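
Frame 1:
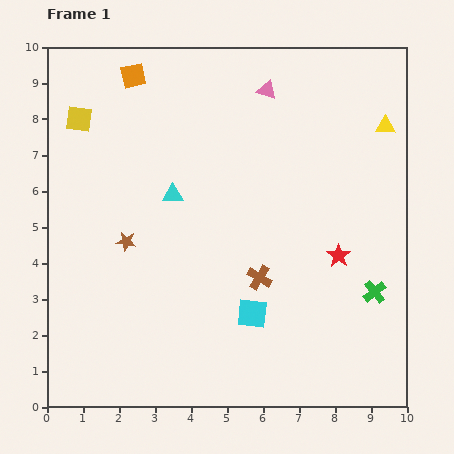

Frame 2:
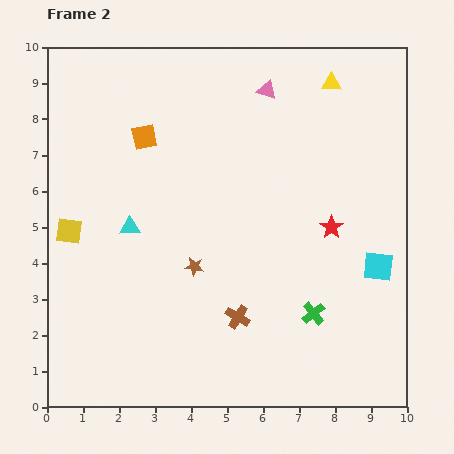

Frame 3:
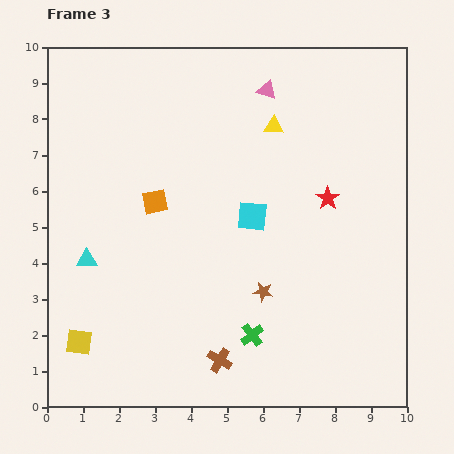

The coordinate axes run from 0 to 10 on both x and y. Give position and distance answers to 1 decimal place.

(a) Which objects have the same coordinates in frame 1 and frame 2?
the pink triangle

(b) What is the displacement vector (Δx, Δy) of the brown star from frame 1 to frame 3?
(3.8, -1.4)

The brown star was at (2.2, 4.6) in frame 1 and (6.0, 3.2) in frame 3.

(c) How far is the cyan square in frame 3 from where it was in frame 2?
3.8

The cyan square moved from (9.2, 3.9) to (5.7, 5.3), a distance of √(3.5² + 1.4²) ≈ 3.8.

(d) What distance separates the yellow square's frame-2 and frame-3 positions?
3.1

The yellow square moved from (0.6, 4.9) to (0.9, 1.8), a distance of √(0.3² + 3.1²) ≈ 3.1.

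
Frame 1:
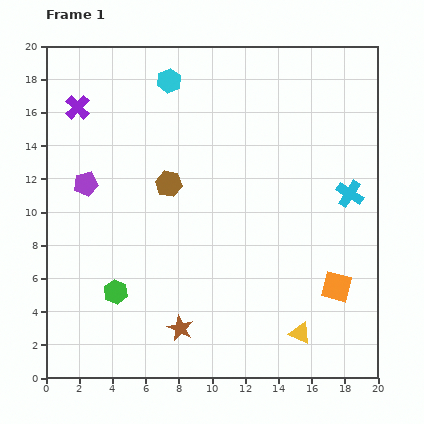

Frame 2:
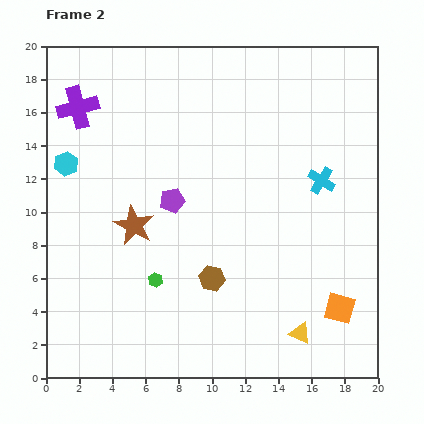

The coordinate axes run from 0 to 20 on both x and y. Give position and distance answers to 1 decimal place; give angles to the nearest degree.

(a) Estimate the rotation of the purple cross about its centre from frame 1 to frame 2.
31° clockwise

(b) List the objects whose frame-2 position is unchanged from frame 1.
the yellow triangle, the purple cross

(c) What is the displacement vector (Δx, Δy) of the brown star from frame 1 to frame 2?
(-2.8, 6.2)

The brown star was at (8.1, 3.0) in frame 1 and (5.3, 9.2) in frame 2.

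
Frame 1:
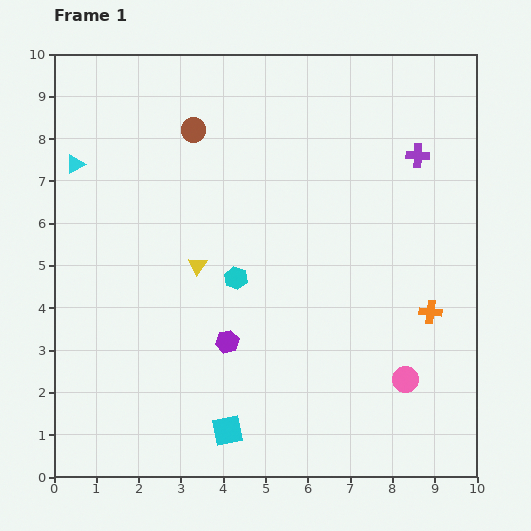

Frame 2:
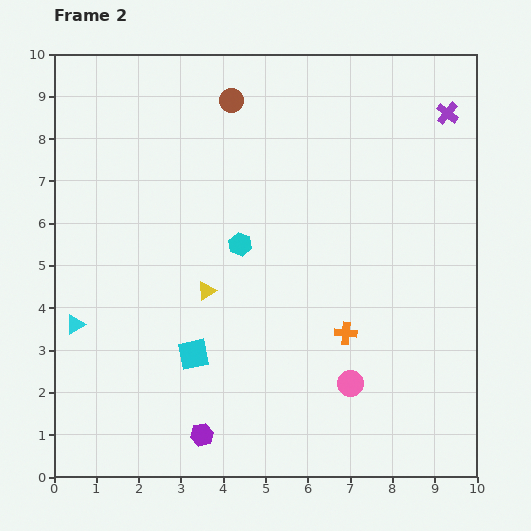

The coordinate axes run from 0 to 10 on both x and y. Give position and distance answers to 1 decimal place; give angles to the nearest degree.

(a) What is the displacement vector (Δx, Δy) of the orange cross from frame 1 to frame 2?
(-2.0, -0.5)

The orange cross was at (8.9, 3.9) in frame 1 and (6.9, 3.4) in frame 2.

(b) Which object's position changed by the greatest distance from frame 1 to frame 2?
the cyan triangle

(moved 3.8; next 2.3)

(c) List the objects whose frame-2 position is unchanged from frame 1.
none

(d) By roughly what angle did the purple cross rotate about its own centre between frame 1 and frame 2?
37° clockwise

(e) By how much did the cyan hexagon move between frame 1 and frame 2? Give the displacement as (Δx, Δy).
(0.1, 0.8)

The cyan hexagon was at (4.3, 4.7) in frame 1 and (4.4, 5.5) in frame 2.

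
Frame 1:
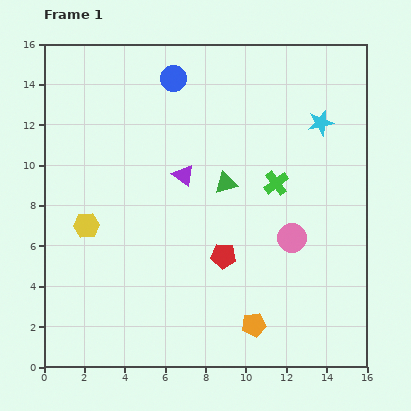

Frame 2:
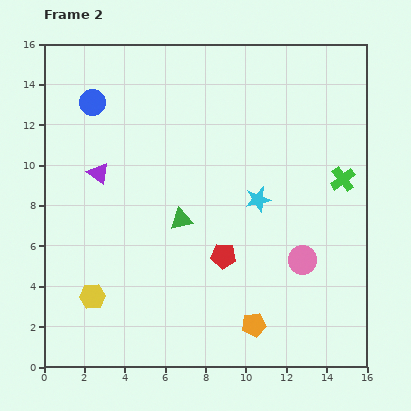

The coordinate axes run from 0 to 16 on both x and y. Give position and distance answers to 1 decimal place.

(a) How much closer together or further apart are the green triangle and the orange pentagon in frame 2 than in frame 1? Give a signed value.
-0.8

Distance in frame 1: 7.1. Distance in frame 2: 6.3.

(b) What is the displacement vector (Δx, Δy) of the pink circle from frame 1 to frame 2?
(0.5, -1.1)

The pink circle was at (12.3, 6.4) in frame 1 and (12.8, 5.3) in frame 2.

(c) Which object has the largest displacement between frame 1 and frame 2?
the cyan star

(moved 4.9; next 4.2)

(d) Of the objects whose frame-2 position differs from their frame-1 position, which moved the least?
the pink circle

(moved 1.2)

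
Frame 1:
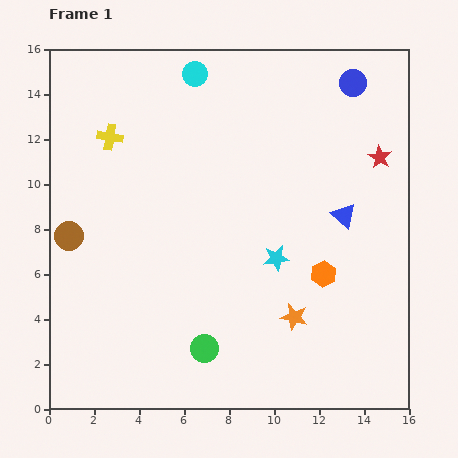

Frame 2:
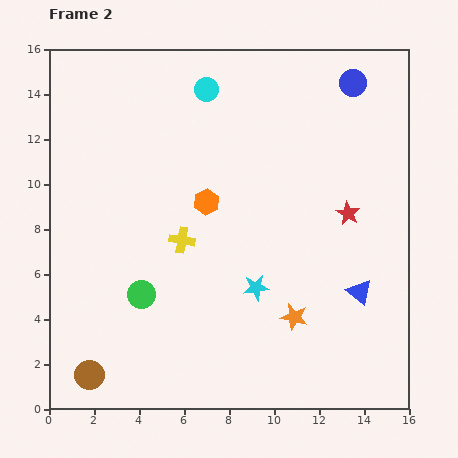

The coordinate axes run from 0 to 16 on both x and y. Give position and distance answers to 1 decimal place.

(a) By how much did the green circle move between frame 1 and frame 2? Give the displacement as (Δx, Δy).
(-2.8, 2.4)

The green circle was at (6.9, 2.7) in frame 1 and (4.1, 5.1) in frame 2.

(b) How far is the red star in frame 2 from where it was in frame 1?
2.9

The red star moved from (14.7, 11.2) to (13.3, 8.7), a distance of √(1.4² + 2.5²) ≈ 2.9.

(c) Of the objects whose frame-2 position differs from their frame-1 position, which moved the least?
the cyan circle

(moved 0.9)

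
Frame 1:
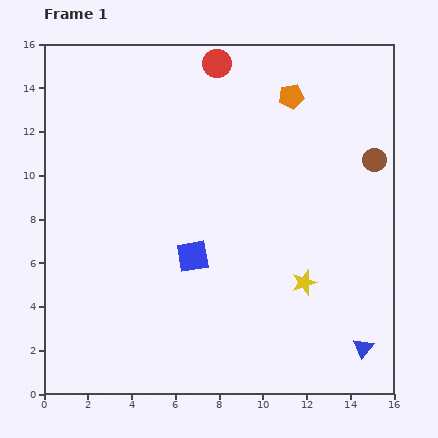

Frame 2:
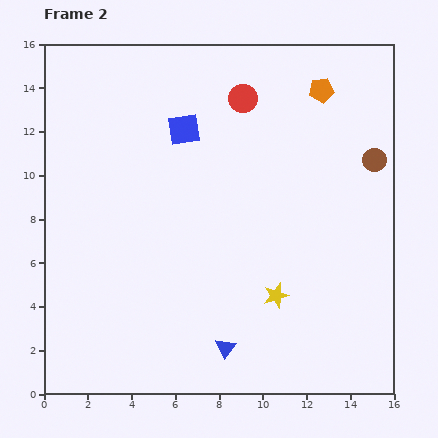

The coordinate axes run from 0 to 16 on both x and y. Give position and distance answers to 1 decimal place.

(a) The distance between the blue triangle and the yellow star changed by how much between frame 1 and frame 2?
-0.7

Distance in frame 1: 4.0. Distance in frame 2: 3.3.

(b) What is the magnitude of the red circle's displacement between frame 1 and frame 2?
2.0

The red circle moved from (7.9, 15.1) to (9.1, 13.5), a distance of √(1.2² + 1.6²) ≈ 2.0.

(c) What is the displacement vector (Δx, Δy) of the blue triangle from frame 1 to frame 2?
(-6.3, 0.0)

The blue triangle was at (14.6, 2.1) in frame 1 and (8.3, 2.1) in frame 2.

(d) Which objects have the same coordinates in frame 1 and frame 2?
the brown circle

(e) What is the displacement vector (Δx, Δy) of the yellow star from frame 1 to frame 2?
(-1.3, -0.6)

The yellow star was at (11.9, 5.1) in frame 1 and (10.6, 4.5) in frame 2.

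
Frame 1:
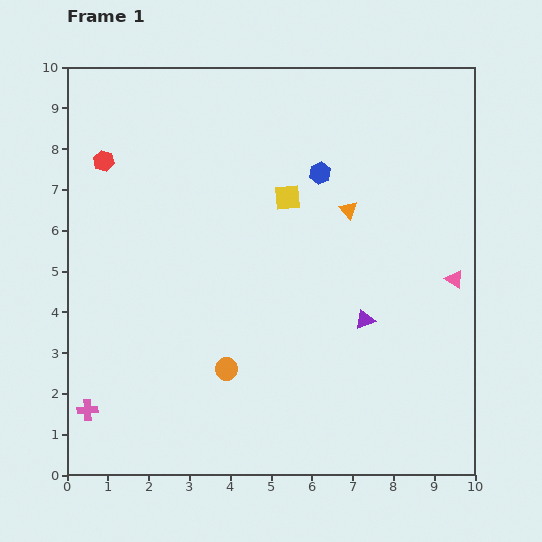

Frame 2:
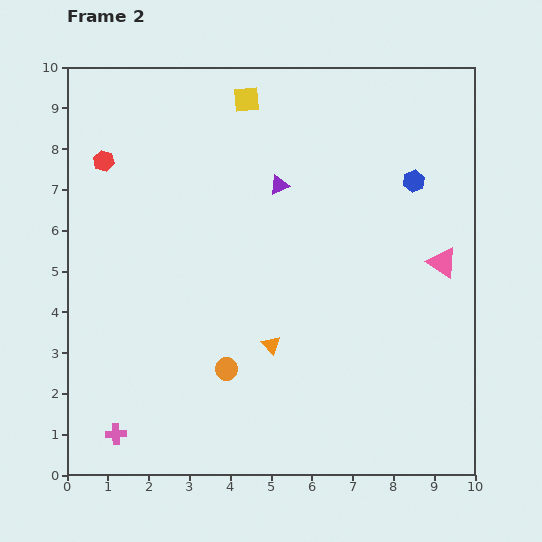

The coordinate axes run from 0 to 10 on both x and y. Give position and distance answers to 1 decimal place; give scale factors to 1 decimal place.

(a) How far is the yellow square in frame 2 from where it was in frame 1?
2.6

The yellow square moved from (5.4, 6.8) to (4.4, 9.2), a distance of √(1.0² + 2.4²) ≈ 2.6.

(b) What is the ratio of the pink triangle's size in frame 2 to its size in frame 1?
1.6×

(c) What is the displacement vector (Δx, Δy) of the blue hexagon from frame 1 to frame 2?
(2.3, -0.2)

The blue hexagon was at (6.2, 7.4) in frame 1 and (8.5, 7.2) in frame 2.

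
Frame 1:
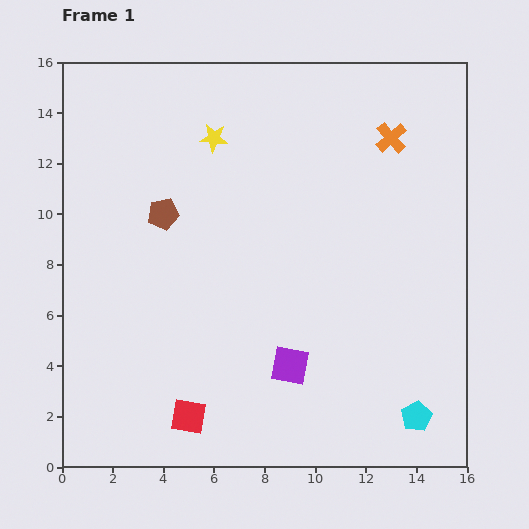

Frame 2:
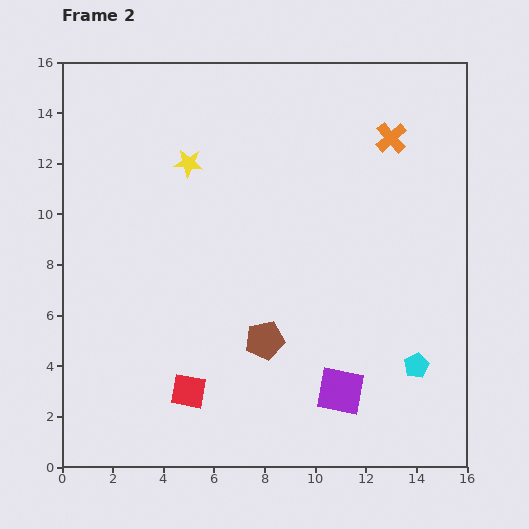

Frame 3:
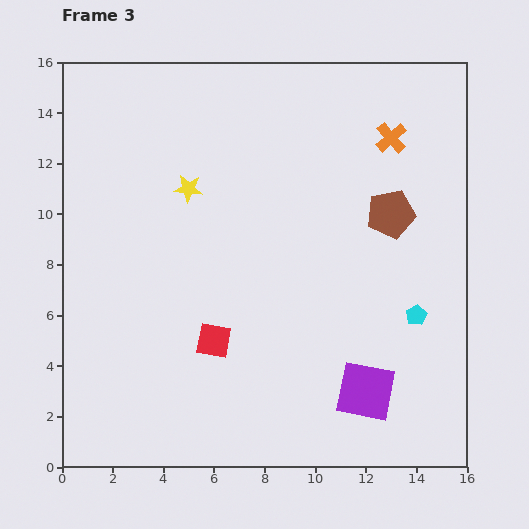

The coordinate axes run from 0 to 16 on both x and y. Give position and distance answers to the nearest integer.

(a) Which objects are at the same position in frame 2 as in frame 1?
the orange cross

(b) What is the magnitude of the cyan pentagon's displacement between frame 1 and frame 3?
4

The cyan pentagon moved from (14, 2) to (14, 6), a distance of √(0² + 4²) ≈ 4.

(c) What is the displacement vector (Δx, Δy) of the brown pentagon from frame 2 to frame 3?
(5, 5)

The brown pentagon was at (8, 5) in frame 2 and (13, 10) in frame 3.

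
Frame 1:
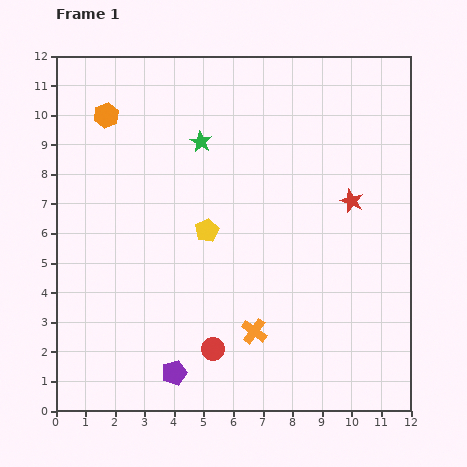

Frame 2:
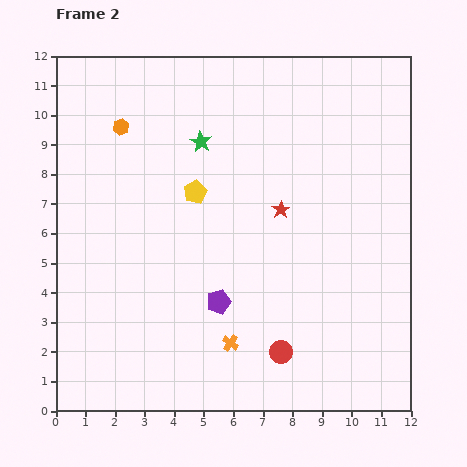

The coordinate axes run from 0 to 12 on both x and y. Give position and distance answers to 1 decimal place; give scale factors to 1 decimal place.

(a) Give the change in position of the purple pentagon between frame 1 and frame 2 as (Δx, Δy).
(1.5, 2.4)

The purple pentagon was at (4.0, 1.3) in frame 1 and (5.5, 3.7) in frame 2.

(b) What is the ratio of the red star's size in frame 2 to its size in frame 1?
0.7×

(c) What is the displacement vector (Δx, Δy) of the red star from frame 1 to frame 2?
(-2.4, -0.3)

The red star was at (10.0, 7.1) in frame 1 and (7.6, 6.8) in frame 2.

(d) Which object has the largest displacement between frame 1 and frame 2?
the purple pentagon

(moved 2.8; next 2.4)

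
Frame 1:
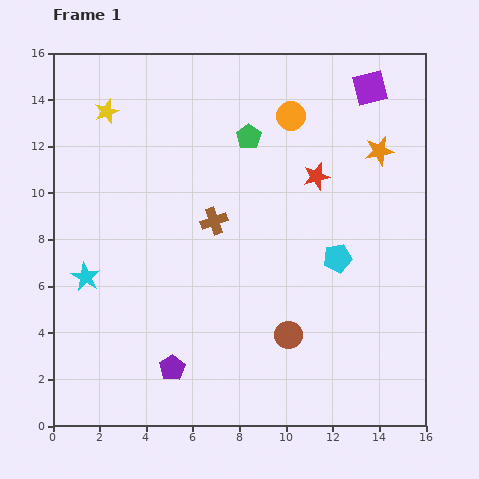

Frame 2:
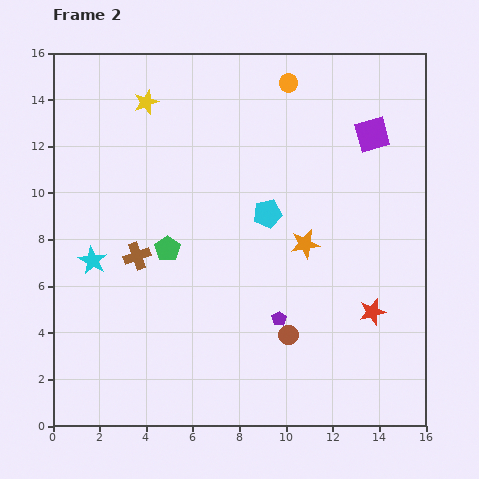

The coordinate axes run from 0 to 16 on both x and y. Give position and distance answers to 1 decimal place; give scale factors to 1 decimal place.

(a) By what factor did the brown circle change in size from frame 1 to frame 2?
0.7×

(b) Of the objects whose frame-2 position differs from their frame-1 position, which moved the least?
the cyan star

(moved 0.8)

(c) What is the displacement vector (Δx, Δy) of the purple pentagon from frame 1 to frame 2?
(4.6, 2.1)

The purple pentagon was at (5.1, 2.5) in frame 1 and (9.7, 4.6) in frame 2.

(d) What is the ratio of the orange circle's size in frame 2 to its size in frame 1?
0.6×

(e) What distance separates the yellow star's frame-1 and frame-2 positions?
1.7

The yellow star moved from (2.3, 13.5) to (4.0, 13.9), a distance of √(1.7² + 0.4²) ≈ 1.7.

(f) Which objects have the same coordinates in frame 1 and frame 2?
the brown circle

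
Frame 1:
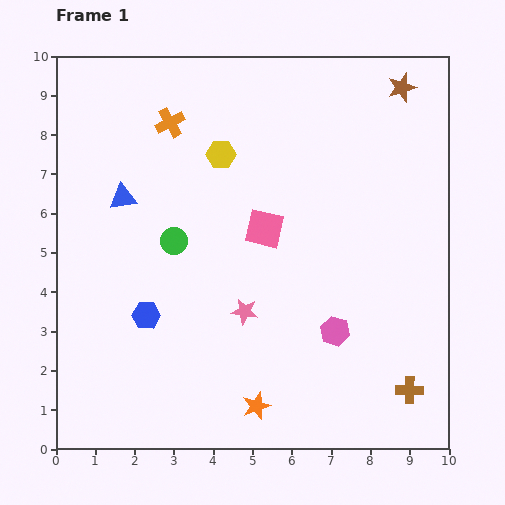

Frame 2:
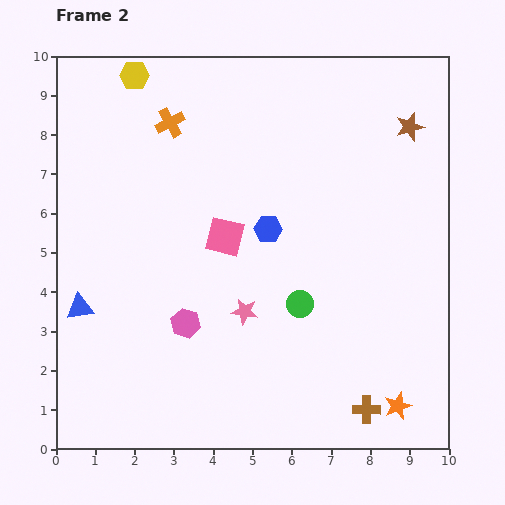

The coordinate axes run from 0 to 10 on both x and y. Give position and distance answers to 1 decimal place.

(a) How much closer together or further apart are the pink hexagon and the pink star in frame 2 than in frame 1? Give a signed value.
-0.9

Distance in frame 1: 2.4. Distance in frame 2: 1.5.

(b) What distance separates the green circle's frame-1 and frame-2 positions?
3.6

The green circle moved from (3.0, 5.3) to (6.2, 3.7), a distance of √(3.2² + 1.6²) ≈ 3.6.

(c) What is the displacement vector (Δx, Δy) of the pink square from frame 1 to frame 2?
(-1.0, -0.2)

The pink square was at (5.3, 5.6) in frame 1 and (4.3, 5.4) in frame 2.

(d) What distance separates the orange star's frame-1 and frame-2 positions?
3.6

The orange star moved from (5.1, 1.1) to (8.7, 1.1), a distance of √(3.6² + 0.0²) ≈ 3.6.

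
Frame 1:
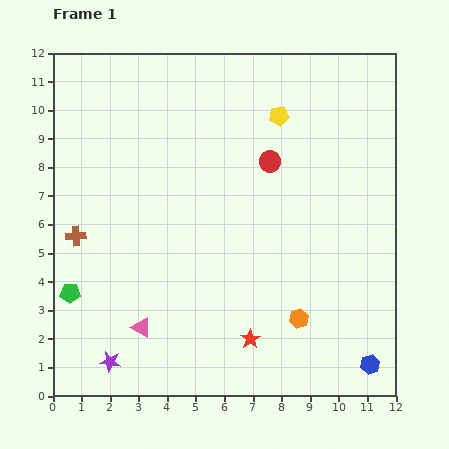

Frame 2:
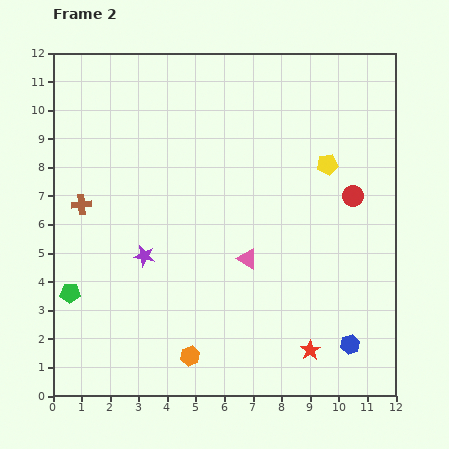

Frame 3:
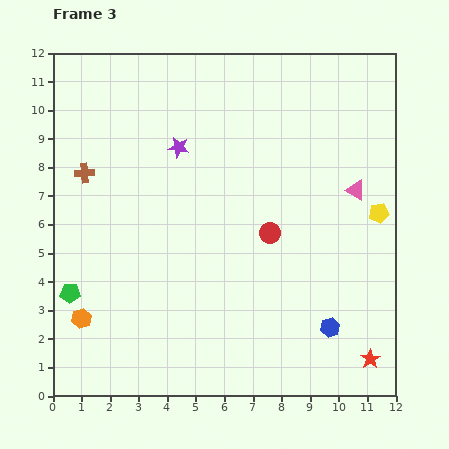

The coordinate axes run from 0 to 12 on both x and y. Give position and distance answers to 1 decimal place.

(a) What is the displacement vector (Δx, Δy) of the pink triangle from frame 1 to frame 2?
(3.7, 2.4)

The pink triangle was at (3.1, 2.4) in frame 1 and (6.8, 4.8) in frame 2.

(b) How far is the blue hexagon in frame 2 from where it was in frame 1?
1.0

The blue hexagon moved from (11.1, 1.1) to (10.4, 1.8), a distance of √(0.7² + 0.7²) ≈ 1.0.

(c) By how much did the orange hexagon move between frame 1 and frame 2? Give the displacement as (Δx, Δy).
(-3.8, -1.3)

The orange hexagon was at (8.6, 2.7) in frame 1 and (4.8, 1.4) in frame 2.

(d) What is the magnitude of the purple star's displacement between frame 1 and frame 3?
7.9

The purple star moved from (2.0, 1.2) to (4.4, 8.7), a distance of √(2.4² + 7.5²) ≈ 7.9.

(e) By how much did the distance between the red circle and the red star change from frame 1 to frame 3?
-0.6

Distance in frame 1: 6.2. Distance in frame 3: 5.6.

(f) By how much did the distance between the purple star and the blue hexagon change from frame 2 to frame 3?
+0.4

Distance in frame 2: 7.8. Distance in frame 3: 8.2.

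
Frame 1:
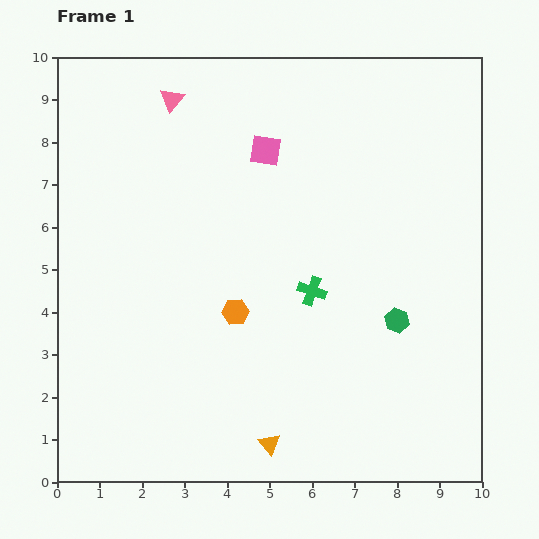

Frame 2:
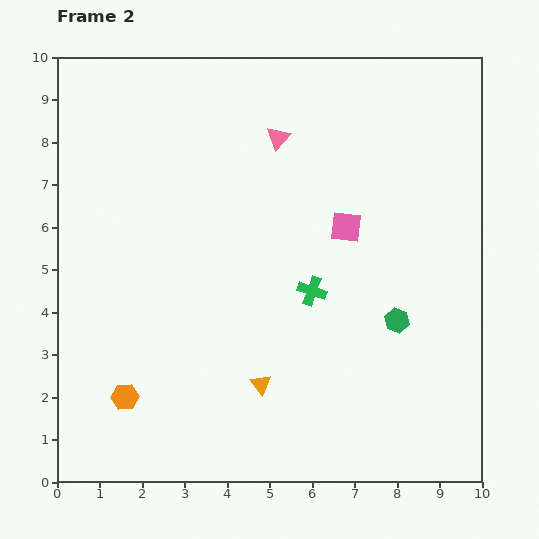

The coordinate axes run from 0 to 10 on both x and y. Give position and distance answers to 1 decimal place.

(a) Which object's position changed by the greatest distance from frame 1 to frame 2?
the orange hexagon

(moved 3.3; next 2.7)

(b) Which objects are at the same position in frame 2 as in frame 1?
the green cross, the green hexagon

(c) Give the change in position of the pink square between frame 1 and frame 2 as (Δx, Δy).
(1.9, -1.8)

The pink square was at (4.9, 7.8) in frame 1 and (6.8, 6.0) in frame 2.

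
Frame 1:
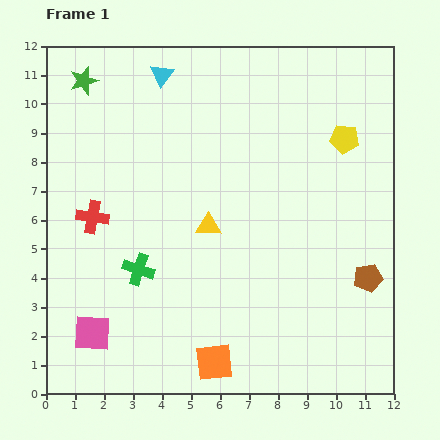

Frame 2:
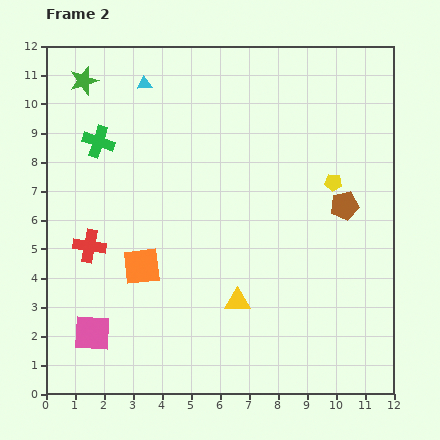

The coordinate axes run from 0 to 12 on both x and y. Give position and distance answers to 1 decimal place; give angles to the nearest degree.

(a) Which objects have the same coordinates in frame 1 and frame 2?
the green star, the pink square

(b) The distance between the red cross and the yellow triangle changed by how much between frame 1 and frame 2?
+1.4

Distance in frame 1: 4.0. Distance in frame 2: 5.4.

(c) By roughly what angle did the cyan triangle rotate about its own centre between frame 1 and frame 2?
48° clockwise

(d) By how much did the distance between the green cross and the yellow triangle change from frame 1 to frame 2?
+4.5

Distance in frame 1: 2.8. Distance in frame 2: 7.3.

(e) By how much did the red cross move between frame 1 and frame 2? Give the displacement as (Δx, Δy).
(-0.1, -1.0)

The red cross was at (1.6, 6.1) in frame 1 and (1.5, 5.1) in frame 2.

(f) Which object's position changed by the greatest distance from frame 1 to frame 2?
the green cross

(moved 4.6; next 4.1)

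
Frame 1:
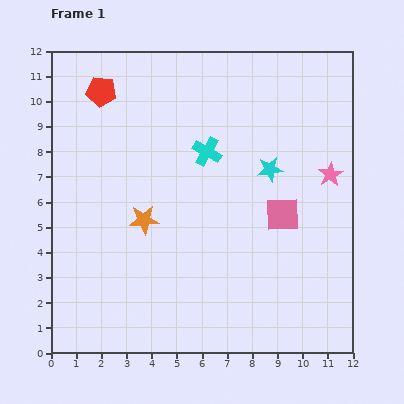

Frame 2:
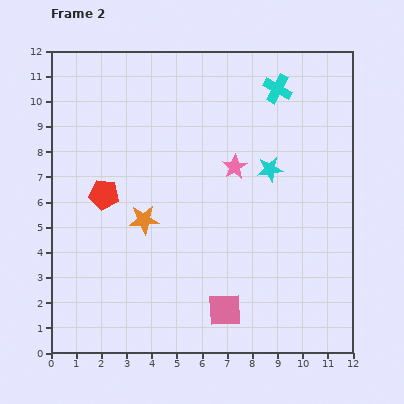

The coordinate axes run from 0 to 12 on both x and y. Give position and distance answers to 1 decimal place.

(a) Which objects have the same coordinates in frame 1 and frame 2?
the cyan star, the orange star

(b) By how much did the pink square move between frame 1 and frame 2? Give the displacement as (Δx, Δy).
(-2.3, -3.8)

The pink square was at (9.2, 5.5) in frame 1 and (6.9, 1.7) in frame 2.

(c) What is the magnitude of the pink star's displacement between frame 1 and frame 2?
3.8

The pink star moved from (11.1, 7.1) to (7.3, 7.4), a distance of √(3.8² + 0.3²) ≈ 3.8.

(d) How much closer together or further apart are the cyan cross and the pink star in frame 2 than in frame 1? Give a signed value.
-1.5

Distance in frame 1: 5.0. Distance in frame 2: 3.5.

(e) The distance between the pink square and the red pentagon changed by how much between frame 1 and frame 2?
-2.1

Distance in frame 1: 8.7. Distance in frame 2: 6.6.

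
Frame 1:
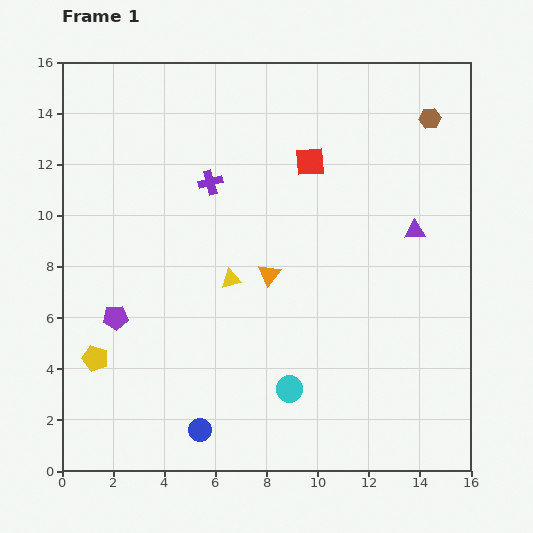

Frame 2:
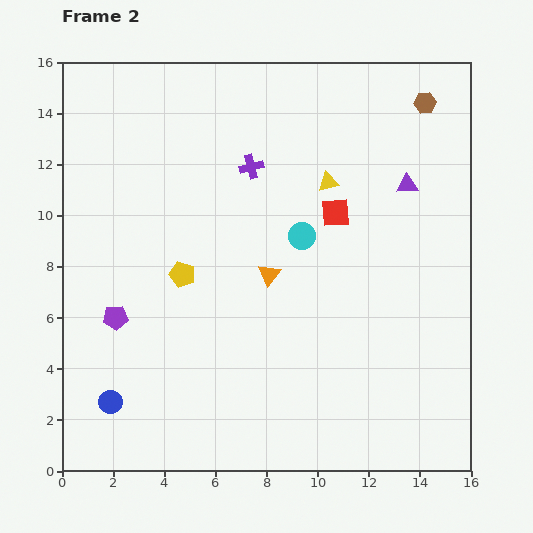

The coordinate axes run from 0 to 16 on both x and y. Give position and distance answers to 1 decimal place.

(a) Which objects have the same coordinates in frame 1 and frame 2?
the orange triangle, the purple pentagon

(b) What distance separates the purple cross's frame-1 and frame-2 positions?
1.7

The purple cross moved from (5.8, 11.3) to (7.4, 11.9), a distance of √(1.6² + 0.6²) ≈ 1.7.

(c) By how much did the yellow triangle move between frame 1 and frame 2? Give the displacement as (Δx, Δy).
(3.8, 3.8)

The yellow triangle was at (6.6, 7.5) in frame 1 and (10.4, 11.3) in frame 2.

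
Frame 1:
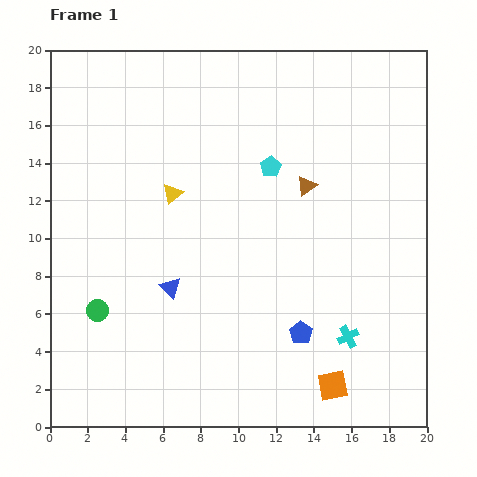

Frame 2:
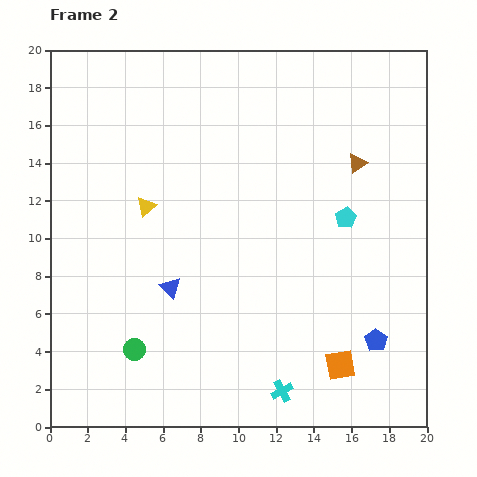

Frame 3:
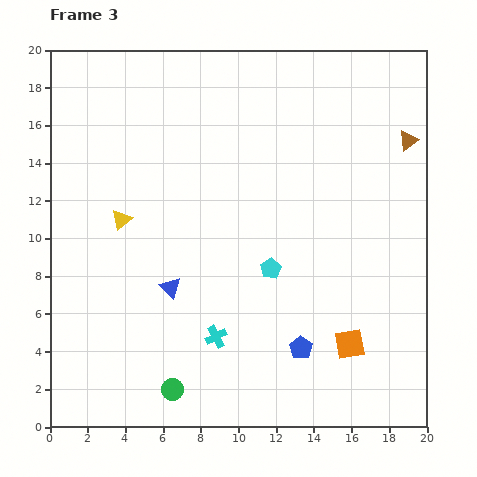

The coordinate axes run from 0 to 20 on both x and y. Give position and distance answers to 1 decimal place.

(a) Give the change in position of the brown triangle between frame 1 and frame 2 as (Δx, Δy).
(2.7, 1.2)

The brown triangle was at (13.6, 12.8) in frame 1 and (16.3, 14.0) in frame 2.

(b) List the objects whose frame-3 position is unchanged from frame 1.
the blue triangle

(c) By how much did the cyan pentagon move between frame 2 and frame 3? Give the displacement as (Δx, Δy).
(-4.0, -2.7)

The cyan pentagon was at (15.7, 11.1) in frame 2 and (11.7, 8.4) in frame 3.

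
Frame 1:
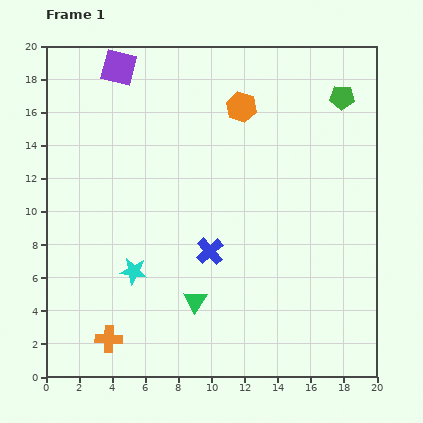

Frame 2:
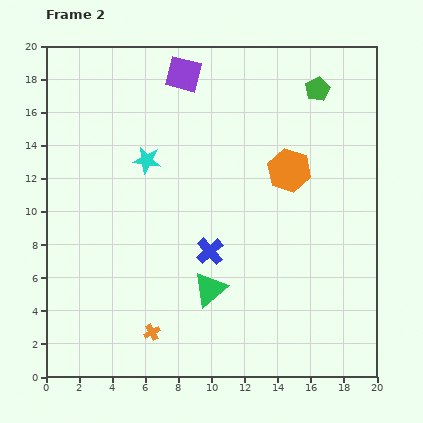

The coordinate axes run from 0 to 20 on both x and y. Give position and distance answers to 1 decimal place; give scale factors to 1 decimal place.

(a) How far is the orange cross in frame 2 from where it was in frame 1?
2.6

The orange cross moved from (3.8, 2.3) to (6.4, 2.7), a distance of √(2.6² + 0.4²) ≈ 2.6.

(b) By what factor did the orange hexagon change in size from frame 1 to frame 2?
1.4×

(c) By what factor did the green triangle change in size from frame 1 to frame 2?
1.4×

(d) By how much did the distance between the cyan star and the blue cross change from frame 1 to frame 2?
+1.9

Distance in frame 1: 4.8. Distance in frame 2: 6.7.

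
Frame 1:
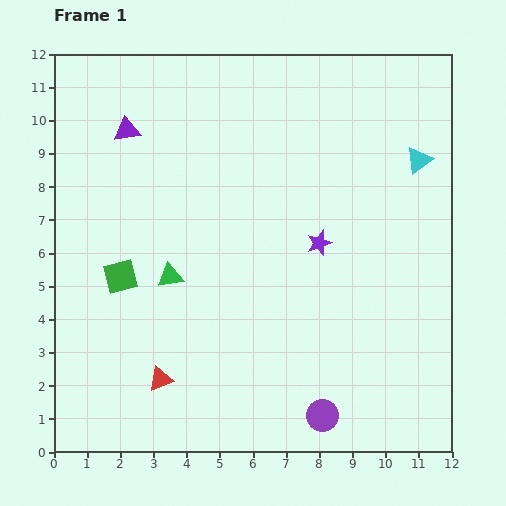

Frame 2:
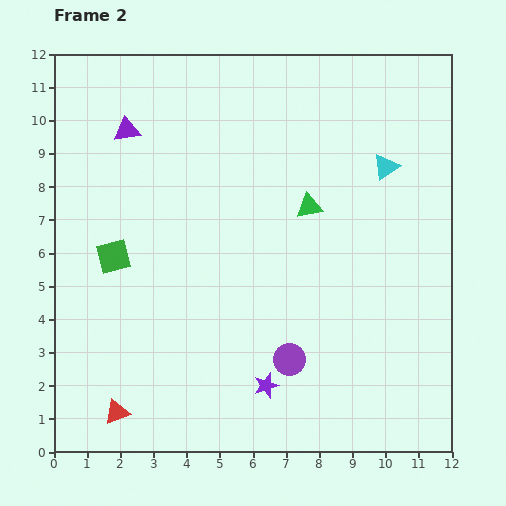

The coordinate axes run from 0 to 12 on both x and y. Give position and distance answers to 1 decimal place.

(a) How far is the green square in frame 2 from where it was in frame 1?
0.6

The green square moved from (2.0, 5.3) to (1.8, 5.9), a distance of √(0.2² + 0.6²) ≈ 0.6.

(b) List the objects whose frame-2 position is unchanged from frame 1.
the purple triangle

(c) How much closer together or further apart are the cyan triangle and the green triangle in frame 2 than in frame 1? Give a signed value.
-5.7

Distance in frame 1: 8.3. Distance in frame 2: 2.6.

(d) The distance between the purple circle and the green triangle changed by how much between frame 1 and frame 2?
-1.6

Distance in frame 1: 6.2. Distance in frame 2: 4.6.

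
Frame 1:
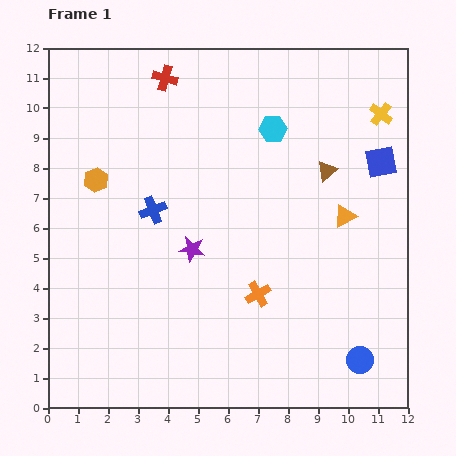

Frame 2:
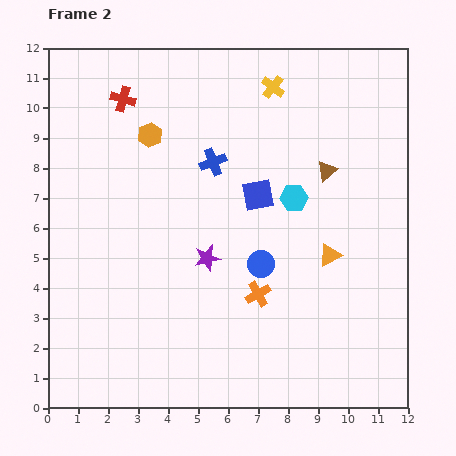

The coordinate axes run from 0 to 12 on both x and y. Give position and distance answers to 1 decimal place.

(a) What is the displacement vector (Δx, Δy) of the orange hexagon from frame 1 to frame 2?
(1.8, 1.5)

The orange hexagon was at (1.6, 7.6) in frame 1 and (3.4, 9.1) in frame 2.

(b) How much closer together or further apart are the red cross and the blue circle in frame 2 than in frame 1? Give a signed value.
-4.2

Distance in frame 1: 11.4. Distance in frame 2: 7.2.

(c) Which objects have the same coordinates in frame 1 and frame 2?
the orange cross, the brown triangle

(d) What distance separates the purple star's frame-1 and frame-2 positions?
0.6

The purple star moved from (4.8, 5.3) to (5.3, 5.0), a distance of √(0.5² + 0.3²) ≈ 0.6.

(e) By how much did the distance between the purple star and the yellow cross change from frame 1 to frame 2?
-1.6

Distance in frame 1: 7.7. Distance in frame 2: 6.1.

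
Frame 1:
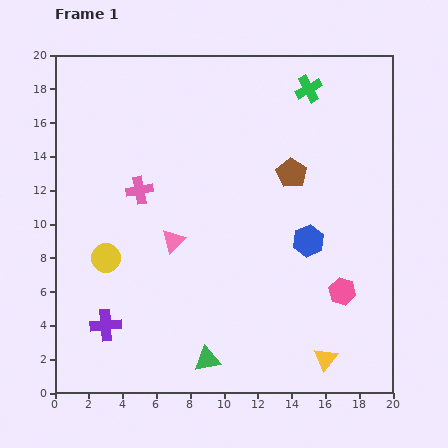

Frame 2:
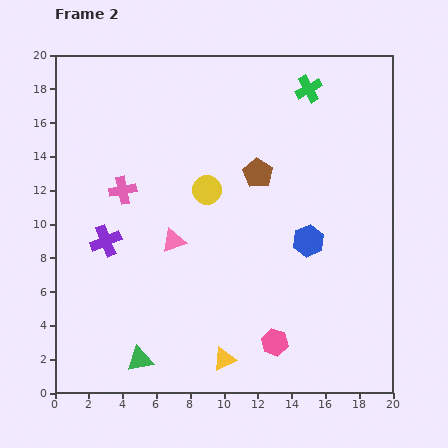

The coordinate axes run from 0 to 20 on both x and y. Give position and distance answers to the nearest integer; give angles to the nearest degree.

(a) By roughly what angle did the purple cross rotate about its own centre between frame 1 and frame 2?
17° counter-clockwise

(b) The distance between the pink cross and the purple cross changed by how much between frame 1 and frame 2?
-5

Distance in frame 1: 8. Distance in frame 2: 3.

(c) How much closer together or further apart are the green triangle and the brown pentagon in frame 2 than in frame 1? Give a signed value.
+1

Distance in frame 1: 12. Distance in frame 2: 13.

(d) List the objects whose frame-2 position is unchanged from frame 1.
the blue hexagon, the green cross, the pink triangle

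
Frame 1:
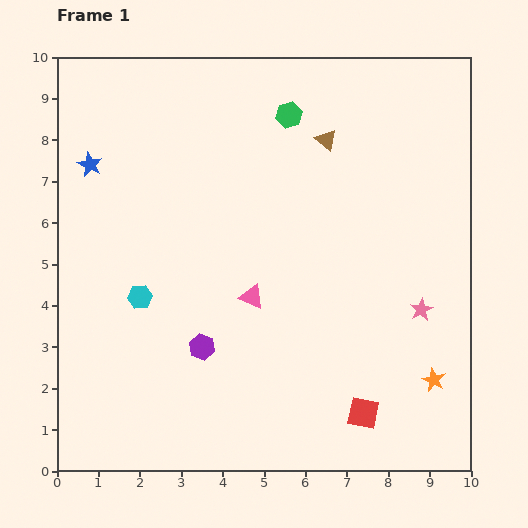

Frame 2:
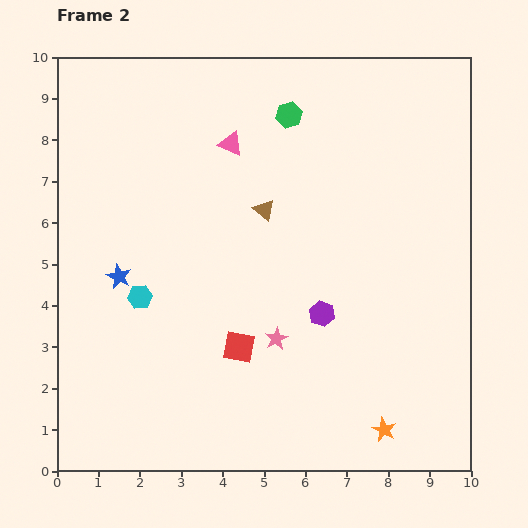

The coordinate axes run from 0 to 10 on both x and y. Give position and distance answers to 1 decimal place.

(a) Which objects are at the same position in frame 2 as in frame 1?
the green hexagon, the cyan hexagon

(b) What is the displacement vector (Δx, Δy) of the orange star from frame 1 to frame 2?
(-1.2, -1.2)

The orange star was at (9.1, 2.2) in frame 1 and (7.9, 1.0) in frame 2.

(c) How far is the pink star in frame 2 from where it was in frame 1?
3.6

The pink star moved from (8.8, 3.9) to (5.3, 3.2), a distance of √(3.5² + 0.7²) ≈ 3.6.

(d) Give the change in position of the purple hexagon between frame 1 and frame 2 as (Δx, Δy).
(2.9, 0.8)

The purple hexagon was at (3.5, 3.0) in frame 1 and (6.4, 3.8) in frame 2.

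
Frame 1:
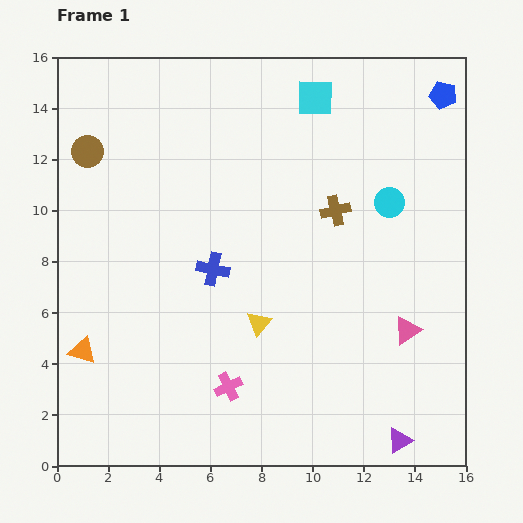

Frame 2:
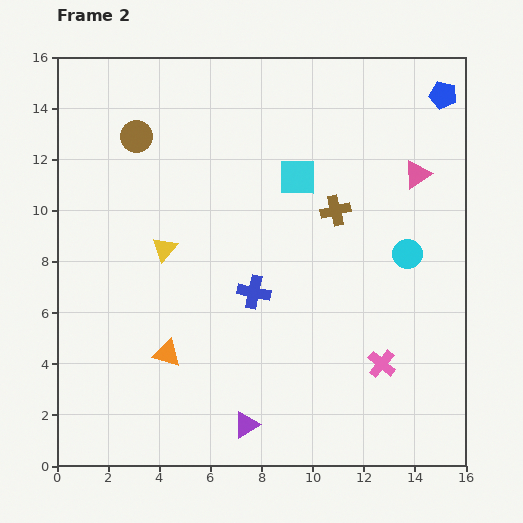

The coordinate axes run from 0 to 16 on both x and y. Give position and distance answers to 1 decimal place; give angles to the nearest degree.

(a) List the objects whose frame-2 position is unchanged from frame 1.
the blue pentagon, the brown cross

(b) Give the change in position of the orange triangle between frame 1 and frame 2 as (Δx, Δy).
(3.3, -0.1)

The orange triangle was at (1.0, 4.5) in frame 1 and (4.3, 4.4) in frame 2.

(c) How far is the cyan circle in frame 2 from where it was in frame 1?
2.1

The cyan circle moved from (13.0, 10.3) to (13.7, 8.3), a distance of √(0.7² + 2.0²) ≈ 2.1.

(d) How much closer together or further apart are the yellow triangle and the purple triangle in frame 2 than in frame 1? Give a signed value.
+0.4

Distance in frame 1: 7.2. Distance in frame 2: 7.6.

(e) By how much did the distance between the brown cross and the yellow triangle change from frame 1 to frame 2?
+1.6

Distance in frame 1: 5.3. Distance in frame 2: 6.9.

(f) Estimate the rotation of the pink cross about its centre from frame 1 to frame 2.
25° counter-clockwise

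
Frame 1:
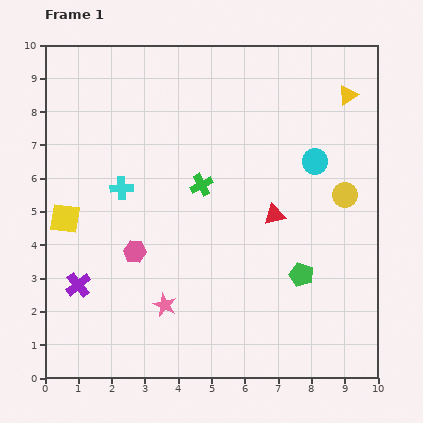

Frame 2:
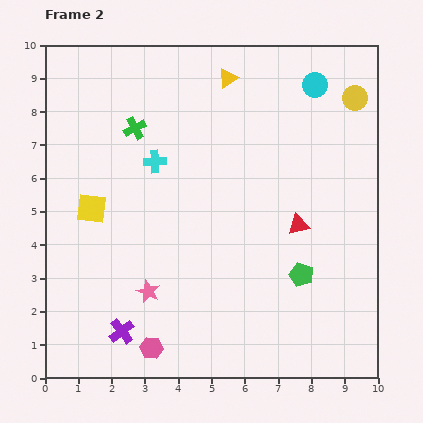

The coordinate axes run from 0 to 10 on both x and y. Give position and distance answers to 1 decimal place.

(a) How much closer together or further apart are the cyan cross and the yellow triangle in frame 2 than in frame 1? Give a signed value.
-4.1

Distance in frame 1: 7.4. Distance in frame 2: 3.3.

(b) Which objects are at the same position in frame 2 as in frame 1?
the green pentagon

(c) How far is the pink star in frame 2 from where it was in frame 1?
0.6

The pink star moved from (3.6, 2.2) to (3.1, 2.6), a distance of √(0.5² + 0.4²) ≈ 0.6.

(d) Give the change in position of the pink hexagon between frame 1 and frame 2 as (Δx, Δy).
(0.5, -2.9)

The pink hexagon was at (2.7, 3.8) in frame 1 and (3.2, 0.9) in frame 2.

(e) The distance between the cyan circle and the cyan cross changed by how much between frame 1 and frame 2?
-0.6

Distance in frame 1: 5.9. Distance in frame 2: 5.3.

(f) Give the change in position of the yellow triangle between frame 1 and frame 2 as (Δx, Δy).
(-3.6, 0.5)

The yellow triangle was at (9.1, 8.5) in frame 1 and (5.5, 9.0) in frame 2.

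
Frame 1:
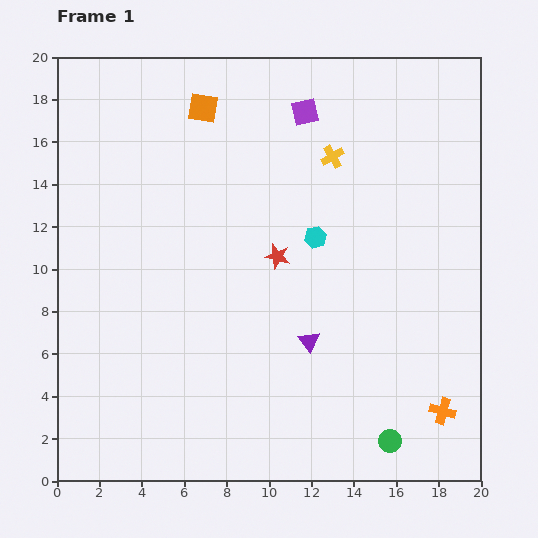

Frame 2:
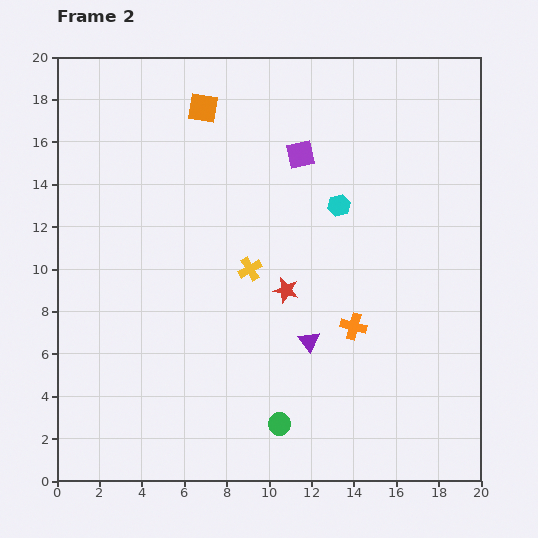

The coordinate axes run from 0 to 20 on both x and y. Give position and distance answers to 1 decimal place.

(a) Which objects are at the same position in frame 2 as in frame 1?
the orange square, the purple triangle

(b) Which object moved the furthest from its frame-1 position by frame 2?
the yellow cross

(moved 6.6; next 5.8)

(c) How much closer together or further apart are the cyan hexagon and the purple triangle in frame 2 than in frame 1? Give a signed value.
+1.7

Distance in frame 1: 4.9. Distance in frame 2: 6.6.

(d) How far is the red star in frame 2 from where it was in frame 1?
1.6

The red star moved from (10.4, 10.6) to (10.8, 9.0), a distance of √(0.4² + 1.6²) ≈ 1.6.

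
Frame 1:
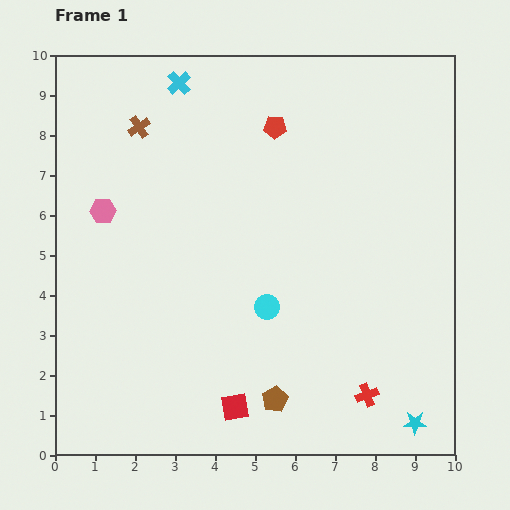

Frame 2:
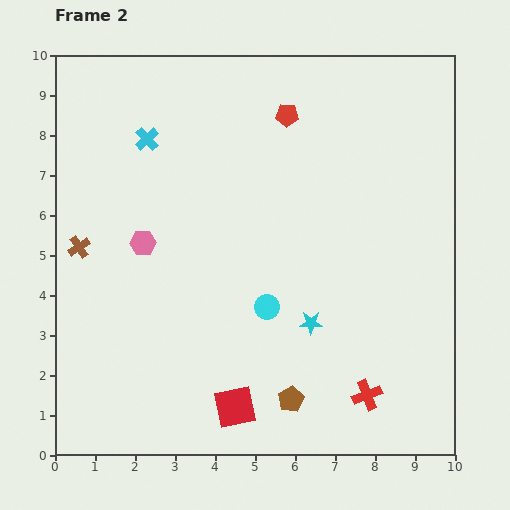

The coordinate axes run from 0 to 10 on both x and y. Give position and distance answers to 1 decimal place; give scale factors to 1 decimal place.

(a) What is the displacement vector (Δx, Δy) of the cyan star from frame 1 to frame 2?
(-2.6, 2.5)

The cyan star was at (9.0, 0.8) in frame 1 and (6.4, 3.3) in frame 2.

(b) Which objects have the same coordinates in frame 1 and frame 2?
the red square, the cyan circle, the red cross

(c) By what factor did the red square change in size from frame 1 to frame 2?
1.5×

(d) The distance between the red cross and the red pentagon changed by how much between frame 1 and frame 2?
+0.2

Distance in frame 1: 7.1. Distance in frame 2: 7.3.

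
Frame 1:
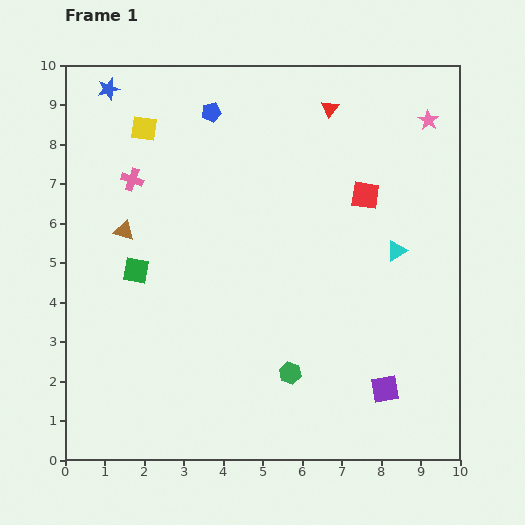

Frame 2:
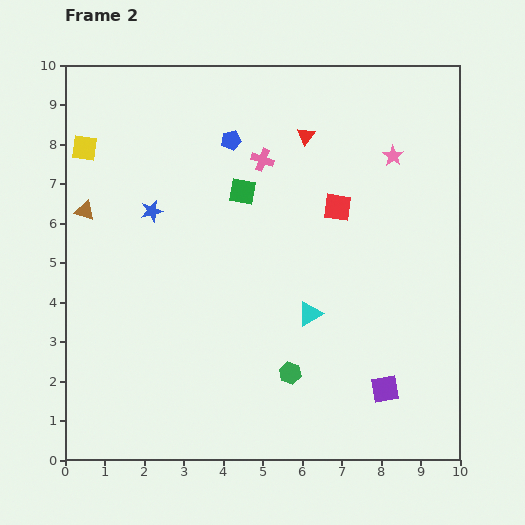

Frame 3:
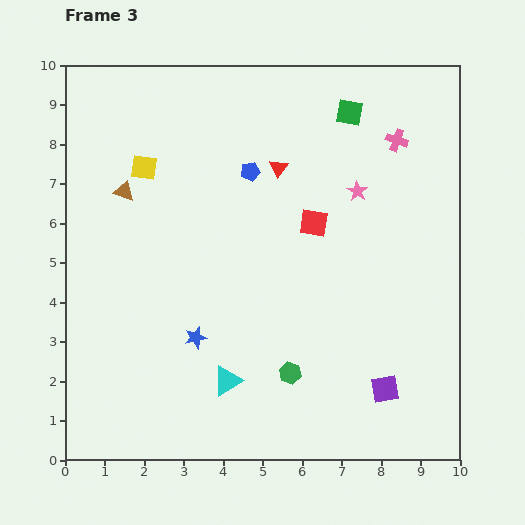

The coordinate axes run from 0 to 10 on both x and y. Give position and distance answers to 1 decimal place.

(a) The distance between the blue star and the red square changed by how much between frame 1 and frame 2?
-2.3

Distance in frame 1: 7.0. Distance in frame 2: 4.7.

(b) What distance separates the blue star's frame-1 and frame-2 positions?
3.3

The blue star moved from (1.1, 9.4) to (2.2, 6.3), a distance of √(1.1² + 3.1²) ≈ 3.3.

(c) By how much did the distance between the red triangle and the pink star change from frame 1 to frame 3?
-0.4

Distance in frame 1: 2.5. Distance in frame 3: 2.1.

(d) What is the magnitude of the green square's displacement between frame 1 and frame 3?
6.7

The green square moved from (1.8, 4.8) to (7.2, 8.8), a distance of √(5.4² + 4.0²) ≈ 6.7.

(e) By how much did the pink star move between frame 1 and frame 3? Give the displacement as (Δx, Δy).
(-1.8, -1.8)

The pink star was at (9.2, 8.6) in frame 1 and (7.4, 6.8) in frame 3.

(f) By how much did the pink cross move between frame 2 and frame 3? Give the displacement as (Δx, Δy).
(3.4, 0.5)

The pink cross was at (5.0, 7.6) in frame 2 and (8.4, 8.1) in frame 3.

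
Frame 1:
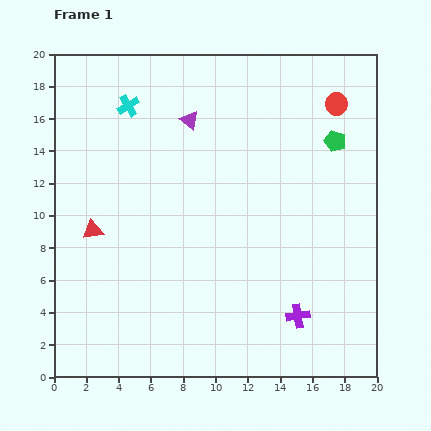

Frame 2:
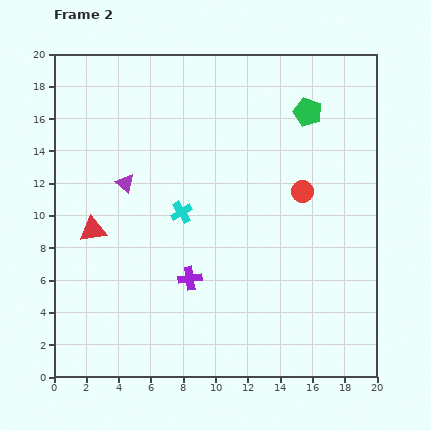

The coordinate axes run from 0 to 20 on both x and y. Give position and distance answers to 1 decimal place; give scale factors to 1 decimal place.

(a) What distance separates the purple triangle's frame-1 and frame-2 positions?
5.6

The purple triangle moved from (8.4, 15.9) to (4.4, 12.0), a distance of √(4.0² + 3.9²) ≈ 5.6.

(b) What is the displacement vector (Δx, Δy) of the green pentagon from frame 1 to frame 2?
(-1.7, 1.8)

The green pentagon was at (17.4, 14.6) in frame 1 and (15.7, 16.4) in frame 2.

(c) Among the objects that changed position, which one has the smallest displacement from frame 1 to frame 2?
the green pentagon

(moved 2.5)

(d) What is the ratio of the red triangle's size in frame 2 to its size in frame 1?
1.3×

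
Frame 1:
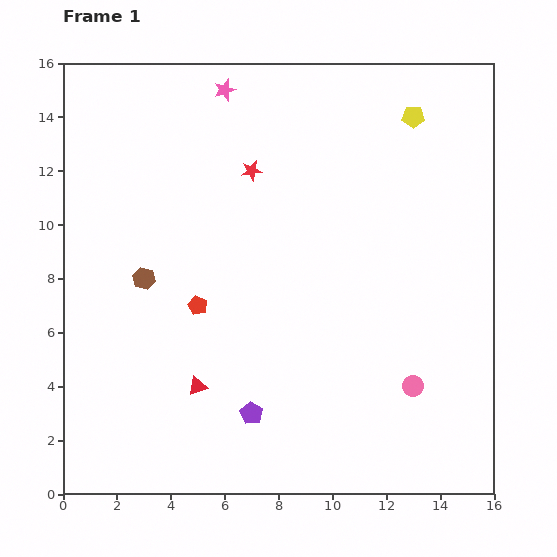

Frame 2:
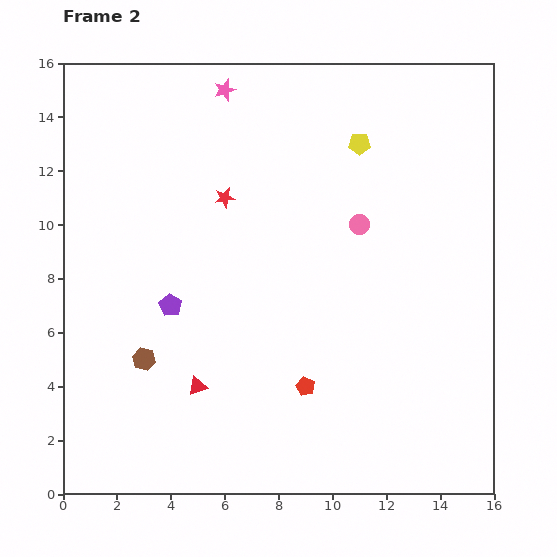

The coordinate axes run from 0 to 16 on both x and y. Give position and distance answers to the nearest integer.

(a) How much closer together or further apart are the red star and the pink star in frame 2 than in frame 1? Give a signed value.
+1

Distance in frame 1: 3. Distance in frame 2: 4.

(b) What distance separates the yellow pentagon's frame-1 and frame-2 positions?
2

The yellow pentagon moved from (13, 14) to (11, 13), a distance of √(2² + 1²) ≈ 2.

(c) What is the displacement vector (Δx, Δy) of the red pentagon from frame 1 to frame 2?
(4, -3)

The red pentagon was at (5, 7) in frame 1 and (9, 4) in frame 2.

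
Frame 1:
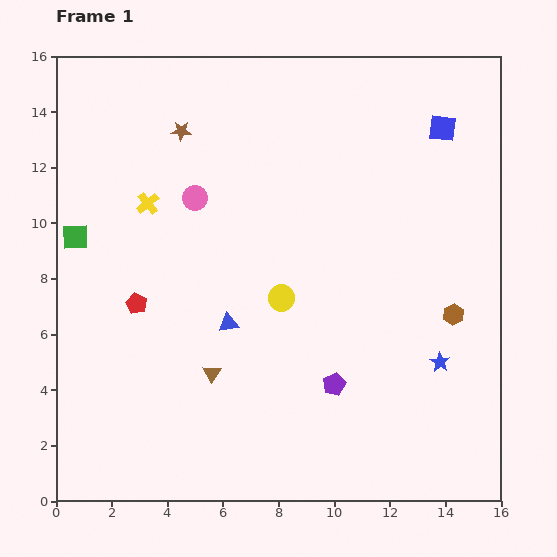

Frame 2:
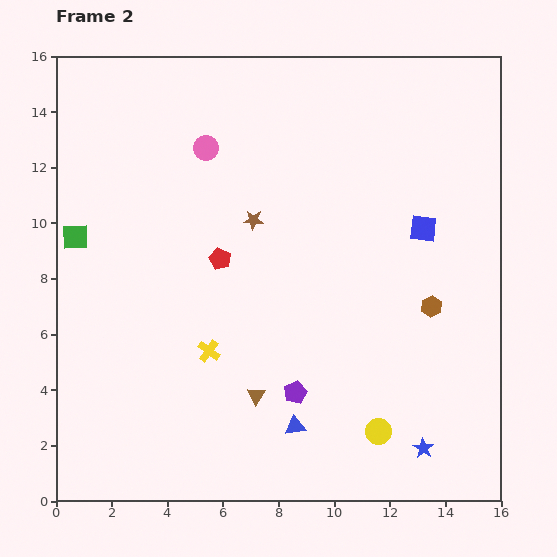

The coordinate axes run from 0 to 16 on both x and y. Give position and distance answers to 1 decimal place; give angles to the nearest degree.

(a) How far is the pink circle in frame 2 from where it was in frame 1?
1.8

The pink circle moved from (5.0, 10.9) to (5.4, 12.7), a distance of √(0.4² + 1.8²) ≈ 1.8.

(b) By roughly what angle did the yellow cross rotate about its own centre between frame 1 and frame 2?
15° counter-clockwise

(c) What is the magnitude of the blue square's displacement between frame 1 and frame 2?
3.7

The blue square moved from (13.9, 13.4) to (13.2, 9.8), a distance of √(0.7² + 3.6²) ≈ 3.7.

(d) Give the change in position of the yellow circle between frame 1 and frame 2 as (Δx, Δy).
(3.5, -4.8)

The yellow circle was at (8.1, 7.3) in frame 1 and (11.6, 2.5) in frame 2.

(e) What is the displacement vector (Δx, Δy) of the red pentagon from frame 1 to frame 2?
(3.0, 1.6)

The red pentagon was at (2.9, 7.1) in frame 1 and (5.9, 8.7) in frame 2.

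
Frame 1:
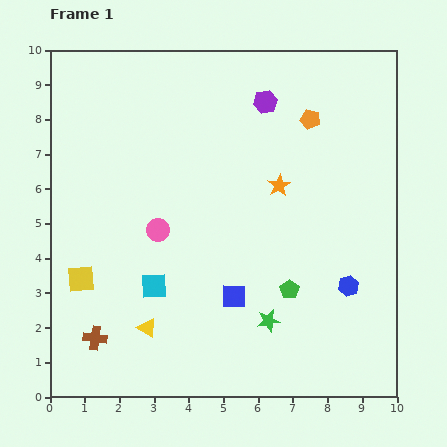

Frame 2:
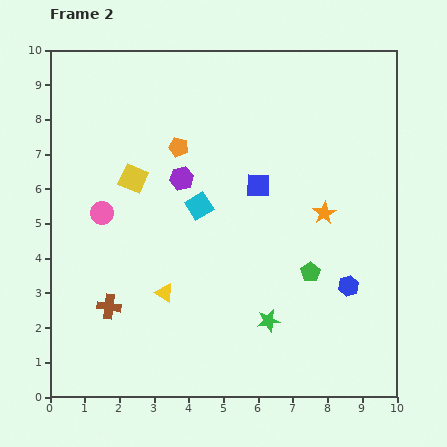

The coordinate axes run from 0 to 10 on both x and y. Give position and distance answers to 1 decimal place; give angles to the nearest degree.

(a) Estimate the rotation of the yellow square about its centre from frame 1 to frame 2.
29° clockwise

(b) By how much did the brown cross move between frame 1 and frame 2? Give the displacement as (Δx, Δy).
(0.4, 0.9)

The brown cross was at (1.3, 1.7) in frame 1 and (1.7, 2.6) in frame 2.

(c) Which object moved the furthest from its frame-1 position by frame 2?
the orange pentagon

(moved 3.9; next 3.3)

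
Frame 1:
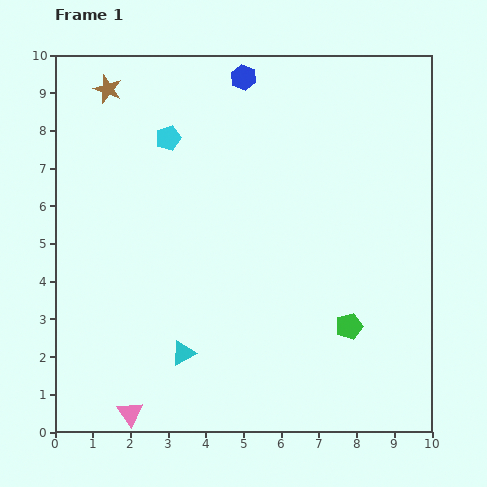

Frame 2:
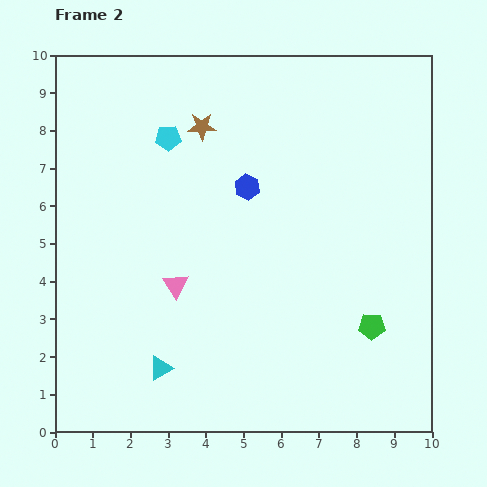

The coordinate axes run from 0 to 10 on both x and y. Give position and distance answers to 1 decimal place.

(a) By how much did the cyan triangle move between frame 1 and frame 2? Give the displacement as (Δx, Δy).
(-0.6, -0.4)

The cyan triangle was at (3.4, 2.1) in frame 1 and (2.8, 1.7) in frame 2.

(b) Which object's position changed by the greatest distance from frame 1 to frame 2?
the pink triangle

(moved 3.6; next 2.9)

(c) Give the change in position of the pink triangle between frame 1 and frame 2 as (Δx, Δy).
(1.2, 3.4)

The pink triangle was at (2.0, 0.5) in frame 1 and (3.2, 3.9) in frame 2.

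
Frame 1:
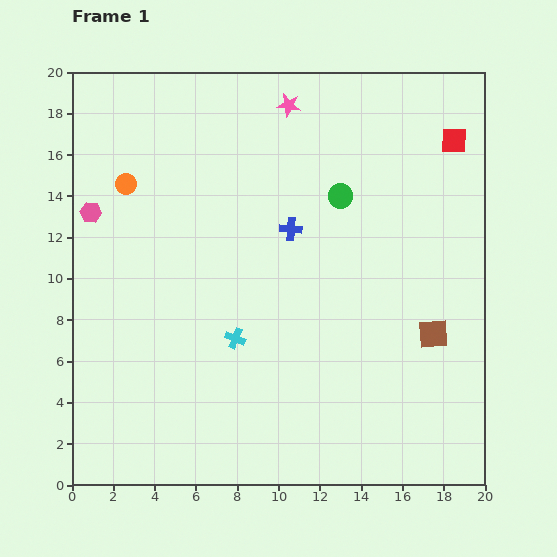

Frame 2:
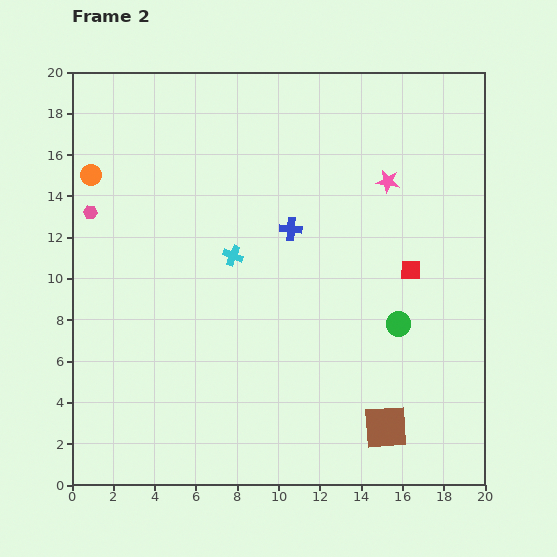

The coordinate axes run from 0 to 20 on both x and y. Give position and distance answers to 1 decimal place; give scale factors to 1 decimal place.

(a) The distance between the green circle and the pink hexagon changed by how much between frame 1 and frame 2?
+3.7

Distance in frame 1: 12.1. Distance in frame 2: 15.8.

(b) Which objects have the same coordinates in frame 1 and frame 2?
the pink hexagon, the blue cross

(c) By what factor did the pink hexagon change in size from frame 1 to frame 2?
0.6×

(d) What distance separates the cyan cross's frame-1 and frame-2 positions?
4.0

The cyan cross moved from (7.9, 7.1) to (7.8, 11.1), a distance of √(0.1² + 4.0²) ≈ 4.0.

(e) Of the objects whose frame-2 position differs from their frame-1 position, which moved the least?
the orange circle

(moved 1.7)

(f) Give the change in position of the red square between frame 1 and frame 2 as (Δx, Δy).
(-2.1, -6.3)

The red square was at (18.5, 16.7) in frame 1 and (16.4, 10.4) in frame 2.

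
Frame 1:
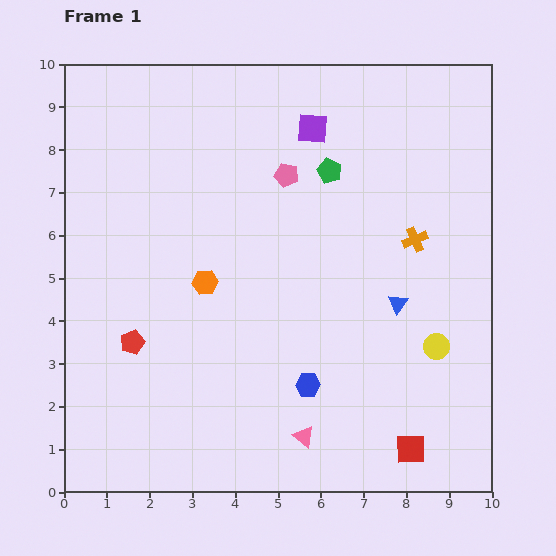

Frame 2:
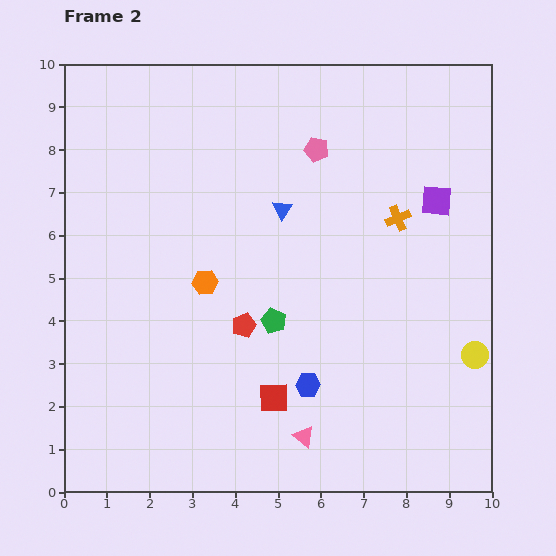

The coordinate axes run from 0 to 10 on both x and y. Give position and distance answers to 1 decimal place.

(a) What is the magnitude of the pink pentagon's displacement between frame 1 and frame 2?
0.9

The pink pentagon moved from (5.2, 7.4) to (5.9, 8.0), a distance of √(0.7² + 0.6²) ≈ 0.9.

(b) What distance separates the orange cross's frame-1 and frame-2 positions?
0.6

The orange cross moved from (8.2, 5.9) to (7.8, 6.4), a distance of √(0.4² + 0.5²) ≈ 0.6.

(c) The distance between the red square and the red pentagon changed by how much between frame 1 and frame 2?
-5.2

Distance in frame 1: 7.0. Distance in frame 2: 1.8.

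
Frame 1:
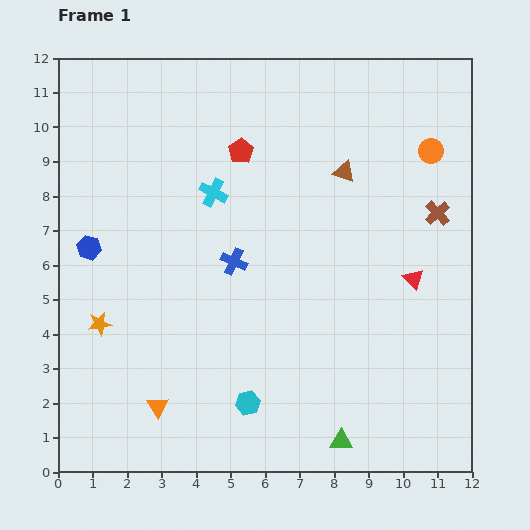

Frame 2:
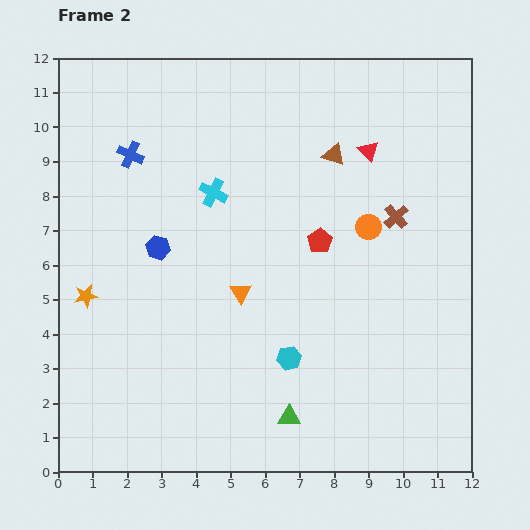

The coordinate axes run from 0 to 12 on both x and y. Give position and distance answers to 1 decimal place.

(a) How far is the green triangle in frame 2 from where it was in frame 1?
1.7

The green triangle moved from (8.2, 0.9) to (6.7, 1.6), a distance of √(1.5² + 0.7²) ≈ 1.7.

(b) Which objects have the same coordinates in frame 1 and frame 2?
the cyan cross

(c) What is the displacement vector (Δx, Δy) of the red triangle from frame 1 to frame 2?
(-1.3, 3.7)

The red triangle was at (10.3, 5.6) in frame 1 and (9.0, 9.3) in frame 2.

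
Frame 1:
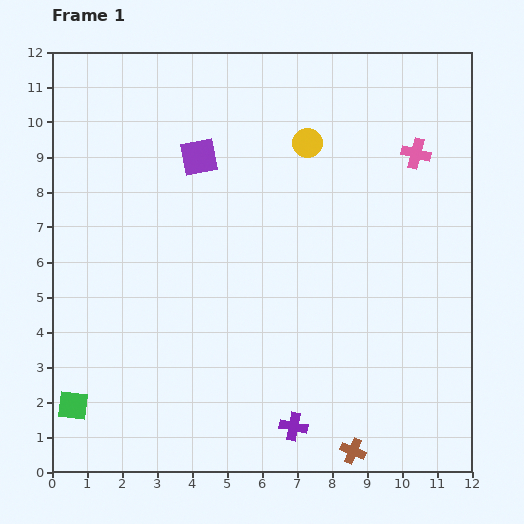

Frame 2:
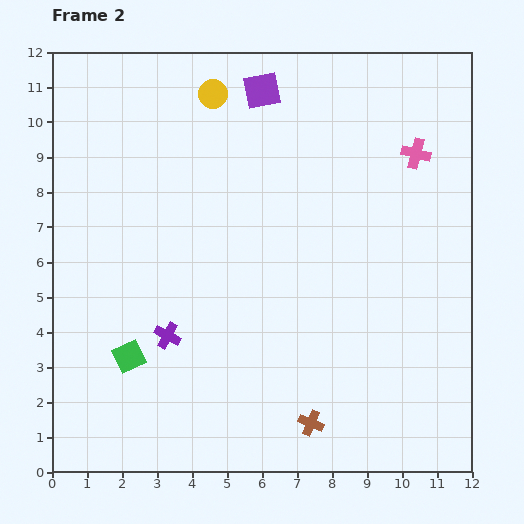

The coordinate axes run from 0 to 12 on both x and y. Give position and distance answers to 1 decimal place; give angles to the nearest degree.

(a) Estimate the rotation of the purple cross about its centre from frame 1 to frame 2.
17° clockwise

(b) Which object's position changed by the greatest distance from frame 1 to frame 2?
the purple cross

(moved 4.4; next 3.0)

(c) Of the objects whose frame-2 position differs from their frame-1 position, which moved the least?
the brown cross

(moved 1.4)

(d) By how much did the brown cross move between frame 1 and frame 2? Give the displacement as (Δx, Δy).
(-1.2, 0.8)

The brown cross was at (8.6, 0.6) in frame 1 and (7.4, 1.4) in frame 2.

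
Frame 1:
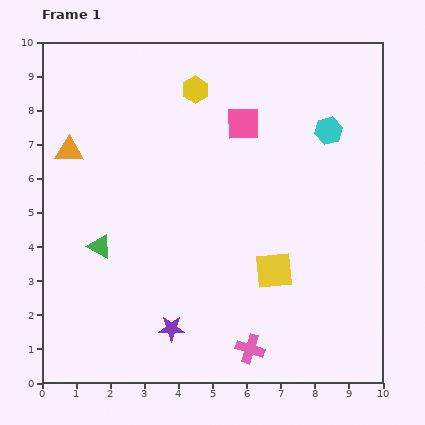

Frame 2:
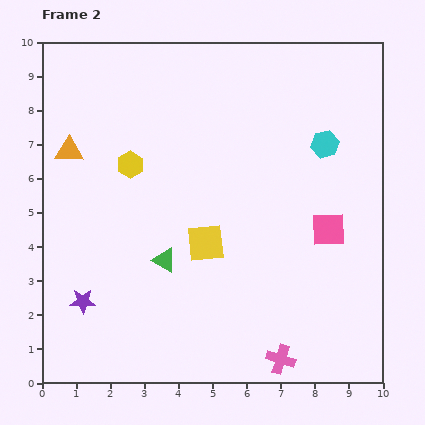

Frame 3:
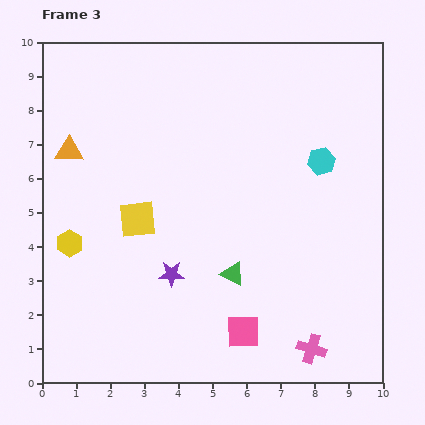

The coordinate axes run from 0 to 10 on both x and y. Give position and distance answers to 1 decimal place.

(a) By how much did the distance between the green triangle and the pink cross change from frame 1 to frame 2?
-0.8

Distance in frame 1: 5.3. Distance in frame 2: 4.5.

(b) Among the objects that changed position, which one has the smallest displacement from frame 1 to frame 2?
the cyan hexagon

(moved 0.4)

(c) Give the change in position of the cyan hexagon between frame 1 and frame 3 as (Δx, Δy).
(-0.2, -0.9)

The cyan hexagon was at (8.4, 7.4) in frame 1 and (8.2, 6.5) in frame 3.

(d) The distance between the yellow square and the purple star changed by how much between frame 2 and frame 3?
-2.1

Distance in frame 2: 4.0. Distance in frame 3: 1.9.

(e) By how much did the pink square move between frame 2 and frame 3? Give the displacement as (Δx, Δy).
(-2.5, -3.0)

The pink square was at (8.4, 4.5) in frame 2 and (5.9, 1.5) in frame 3.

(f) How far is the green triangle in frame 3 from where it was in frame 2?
2.0

The green triangle moved from (3.6, 3.6) to (5.6, 3.2), a distance of √(2.0² + 0.4²) ≈ 2.0.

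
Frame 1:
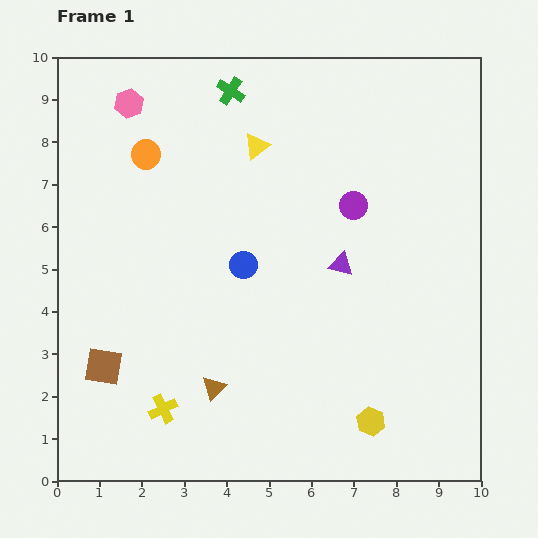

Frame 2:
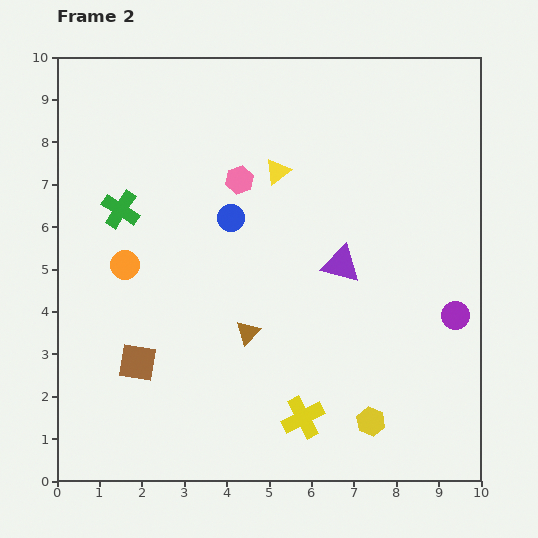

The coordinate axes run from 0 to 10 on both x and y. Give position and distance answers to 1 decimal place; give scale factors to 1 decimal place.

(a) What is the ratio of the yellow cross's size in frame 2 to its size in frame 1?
1.5×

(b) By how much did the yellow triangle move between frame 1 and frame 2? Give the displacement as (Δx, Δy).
(0.5, -0.6)

The yellow triangle was at (4.7, 7.9) in frame 1 and (5.2, 7.3) in frame 2.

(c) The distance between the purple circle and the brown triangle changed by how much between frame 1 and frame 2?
-0.5

Distance in frame 1: 5.4. Distance in frame 2: 4.9.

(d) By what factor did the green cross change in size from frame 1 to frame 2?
1.3×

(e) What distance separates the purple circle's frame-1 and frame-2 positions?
3.5

The purple circle moved from (7.0, 6.5) to (9.4, 3.9), a distance of √(2.4² + 2.6²) ≈ 3.5.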